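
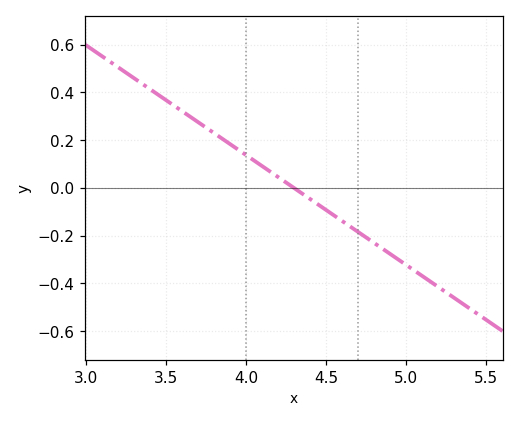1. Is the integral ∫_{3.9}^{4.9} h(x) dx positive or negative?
negative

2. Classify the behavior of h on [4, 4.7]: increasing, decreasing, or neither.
decreasing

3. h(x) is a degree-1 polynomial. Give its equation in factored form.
y = -0.46(x - 4.3)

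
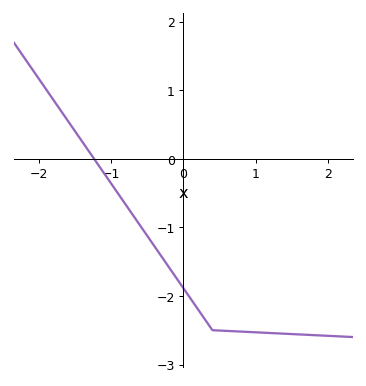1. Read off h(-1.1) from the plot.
-0.2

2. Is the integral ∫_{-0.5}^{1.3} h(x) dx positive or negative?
negative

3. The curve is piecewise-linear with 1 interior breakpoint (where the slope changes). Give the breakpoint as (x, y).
(0.4, -2.5)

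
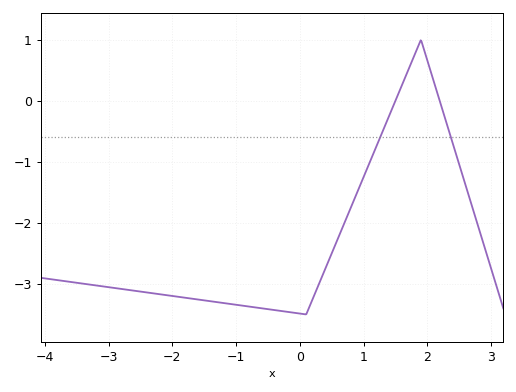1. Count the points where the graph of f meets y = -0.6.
2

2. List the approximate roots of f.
1.5, 2.2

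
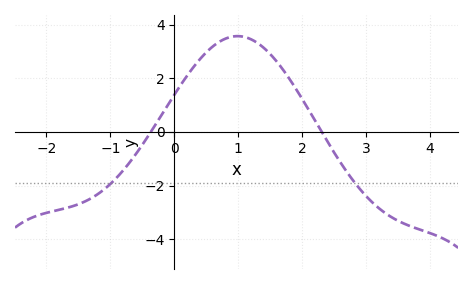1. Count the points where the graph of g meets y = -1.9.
2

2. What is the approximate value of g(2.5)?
-0.77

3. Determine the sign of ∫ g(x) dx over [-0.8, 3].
positive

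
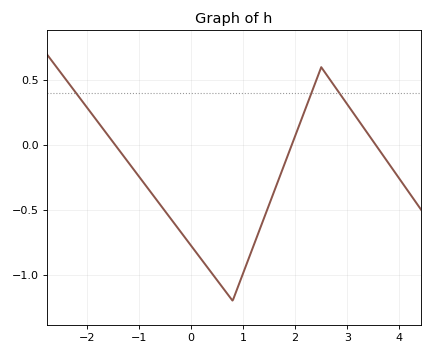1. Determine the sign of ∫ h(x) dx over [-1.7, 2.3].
negative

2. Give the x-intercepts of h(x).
-1.45, 1.93, 3.55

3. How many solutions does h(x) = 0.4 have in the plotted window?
3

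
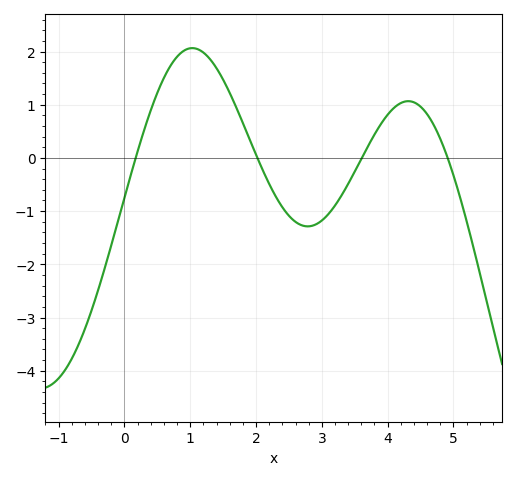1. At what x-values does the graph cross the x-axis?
0.2, 2, 3.6, 4.9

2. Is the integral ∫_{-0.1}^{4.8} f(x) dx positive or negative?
positive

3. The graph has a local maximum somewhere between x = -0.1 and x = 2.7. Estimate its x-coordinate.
1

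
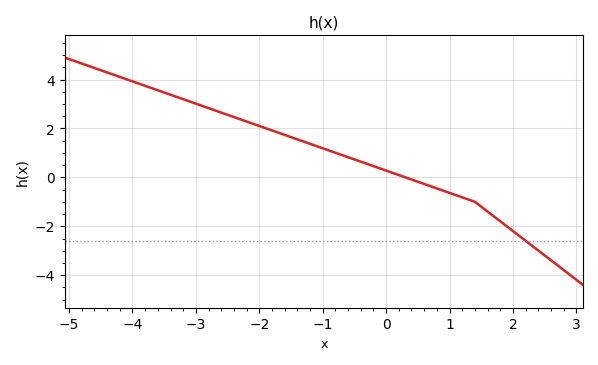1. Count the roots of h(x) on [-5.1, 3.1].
1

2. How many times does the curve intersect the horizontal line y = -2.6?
1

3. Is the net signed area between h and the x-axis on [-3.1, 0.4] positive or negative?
positive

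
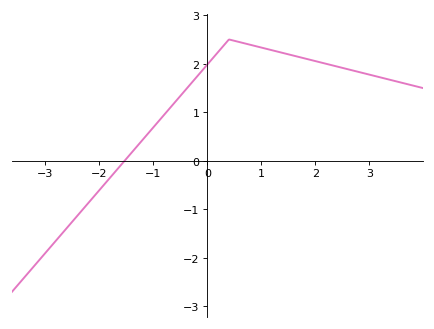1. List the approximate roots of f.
-1.6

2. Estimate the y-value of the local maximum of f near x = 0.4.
2.5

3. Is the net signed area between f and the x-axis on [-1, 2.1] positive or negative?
positive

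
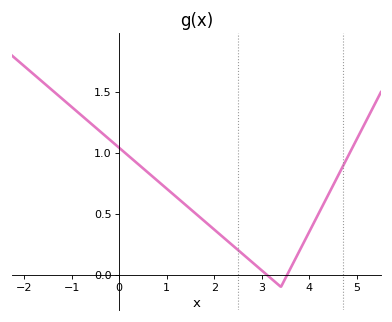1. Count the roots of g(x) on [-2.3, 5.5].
2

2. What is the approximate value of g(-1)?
1.38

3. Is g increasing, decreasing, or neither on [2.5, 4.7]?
neither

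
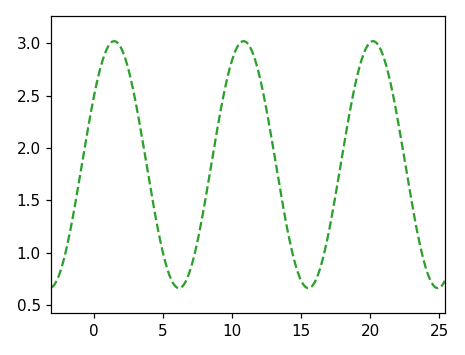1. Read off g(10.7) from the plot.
3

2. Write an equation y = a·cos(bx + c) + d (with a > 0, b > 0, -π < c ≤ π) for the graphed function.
y = 1.18cos(0.67x - 0.98) + 1.84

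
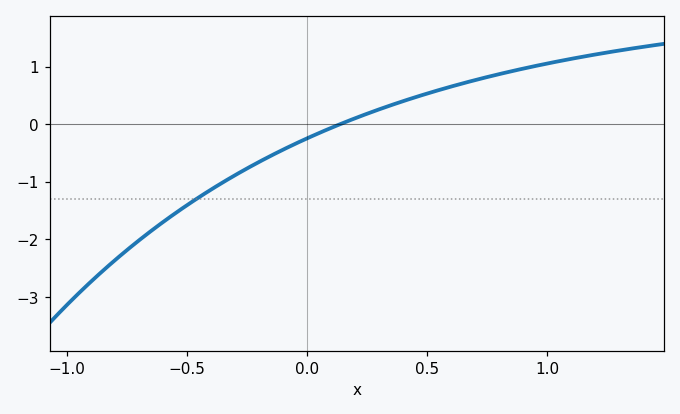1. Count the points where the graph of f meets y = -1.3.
1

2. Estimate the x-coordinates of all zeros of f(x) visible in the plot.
0.15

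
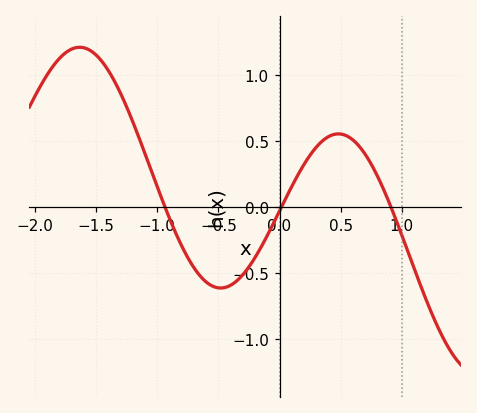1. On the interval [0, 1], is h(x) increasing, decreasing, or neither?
neither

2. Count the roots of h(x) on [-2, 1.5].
3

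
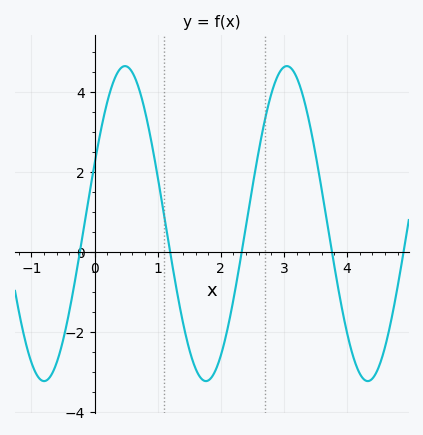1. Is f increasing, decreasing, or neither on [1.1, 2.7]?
neither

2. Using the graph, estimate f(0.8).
3.6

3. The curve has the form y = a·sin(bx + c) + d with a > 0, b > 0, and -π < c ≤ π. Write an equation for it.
y = 3.94sin(2.5x + 0.39) + 0.7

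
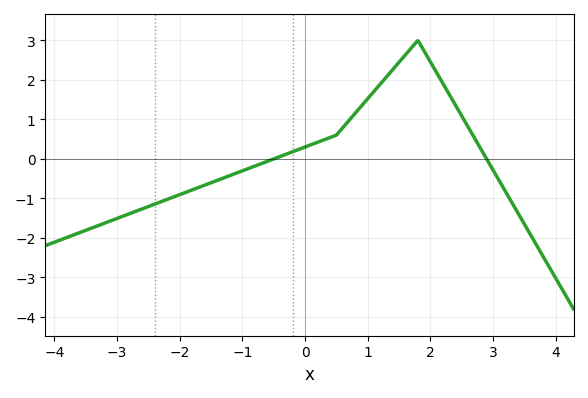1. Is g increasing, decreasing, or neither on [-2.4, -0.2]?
increasing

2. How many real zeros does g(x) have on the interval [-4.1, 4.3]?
2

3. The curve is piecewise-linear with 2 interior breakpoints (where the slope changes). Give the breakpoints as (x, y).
(0.5, 0.6); (1.8, 3)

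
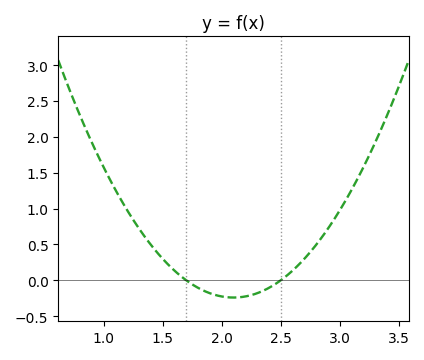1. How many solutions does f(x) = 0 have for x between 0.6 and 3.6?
2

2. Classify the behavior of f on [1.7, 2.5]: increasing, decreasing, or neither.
neither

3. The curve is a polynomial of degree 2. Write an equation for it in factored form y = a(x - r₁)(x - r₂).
y = 1.5(x - 1.7)(x - 2.5)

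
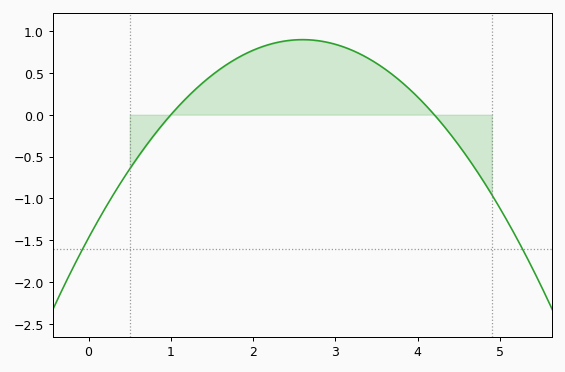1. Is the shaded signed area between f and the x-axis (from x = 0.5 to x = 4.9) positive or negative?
positive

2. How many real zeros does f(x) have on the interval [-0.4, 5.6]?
2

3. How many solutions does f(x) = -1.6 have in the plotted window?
2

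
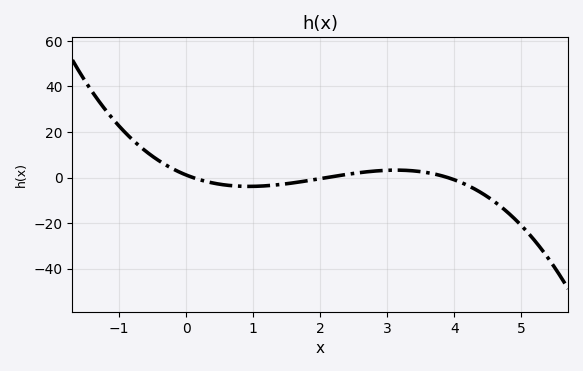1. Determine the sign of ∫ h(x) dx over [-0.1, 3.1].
negative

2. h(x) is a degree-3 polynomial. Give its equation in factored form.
y = -1.35(x - 0.1)(x - 2.1)(x - 3.9)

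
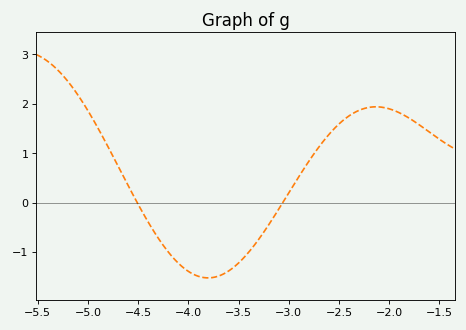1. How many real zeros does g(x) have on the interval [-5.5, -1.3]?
2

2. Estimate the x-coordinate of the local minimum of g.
-3.8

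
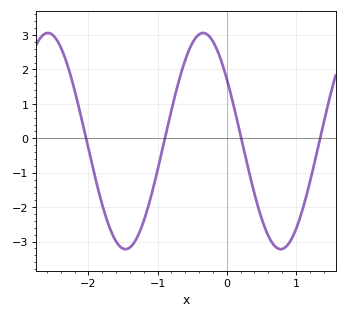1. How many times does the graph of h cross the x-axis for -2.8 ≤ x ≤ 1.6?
4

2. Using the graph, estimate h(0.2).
0.082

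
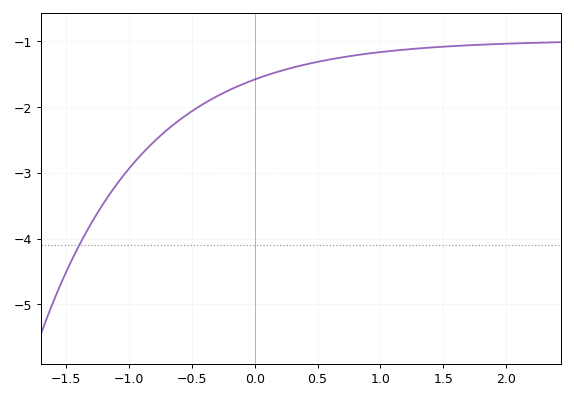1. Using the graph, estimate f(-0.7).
-2.35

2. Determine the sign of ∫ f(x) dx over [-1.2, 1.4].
negative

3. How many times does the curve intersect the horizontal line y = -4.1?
1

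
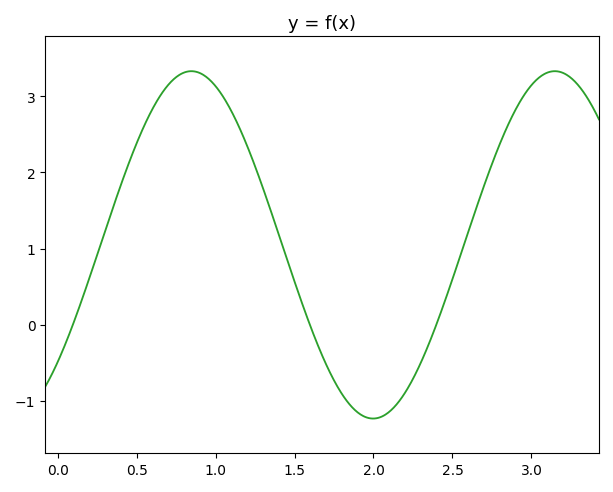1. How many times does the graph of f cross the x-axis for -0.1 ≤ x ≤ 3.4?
3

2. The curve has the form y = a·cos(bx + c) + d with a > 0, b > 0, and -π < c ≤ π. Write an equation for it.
y = 2.28cos(2.73x - 2.31) + 1.05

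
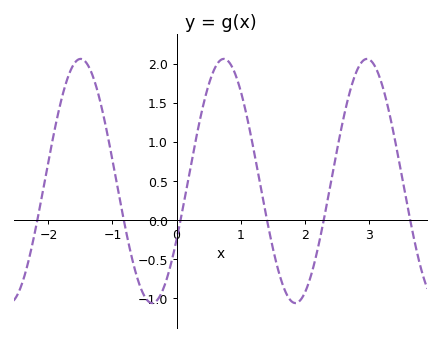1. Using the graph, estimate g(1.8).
-1.04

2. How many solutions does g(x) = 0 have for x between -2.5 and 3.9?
6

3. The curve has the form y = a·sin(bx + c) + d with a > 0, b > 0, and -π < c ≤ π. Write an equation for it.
y = 1.56sin(2.81x - 0.502) + 0.5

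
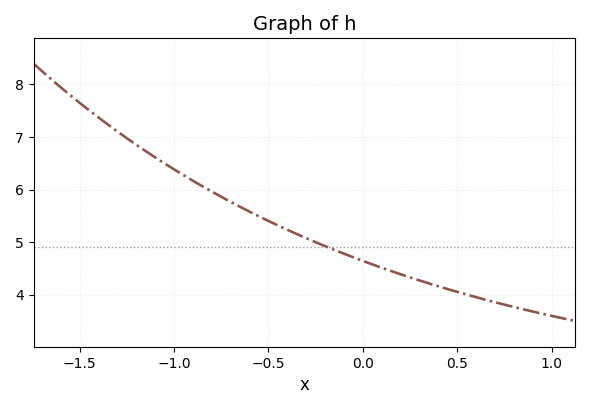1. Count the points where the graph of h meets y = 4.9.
1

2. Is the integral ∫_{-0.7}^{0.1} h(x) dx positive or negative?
positive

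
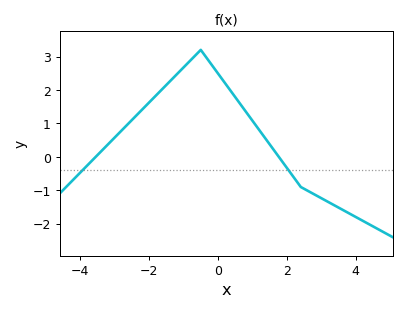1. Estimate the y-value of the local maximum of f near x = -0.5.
3.2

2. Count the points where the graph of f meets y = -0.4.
2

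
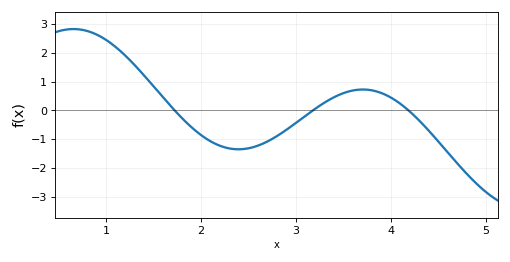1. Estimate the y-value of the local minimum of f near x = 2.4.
-1.4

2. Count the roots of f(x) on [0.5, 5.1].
3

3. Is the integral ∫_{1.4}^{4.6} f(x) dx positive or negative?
negative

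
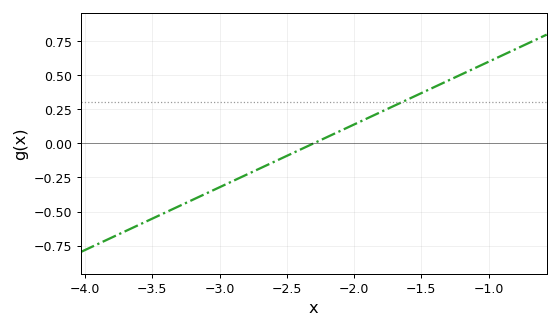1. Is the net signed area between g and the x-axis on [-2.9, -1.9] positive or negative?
negative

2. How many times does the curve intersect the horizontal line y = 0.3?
1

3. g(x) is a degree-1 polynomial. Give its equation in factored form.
y = 0.46(x + 2.3)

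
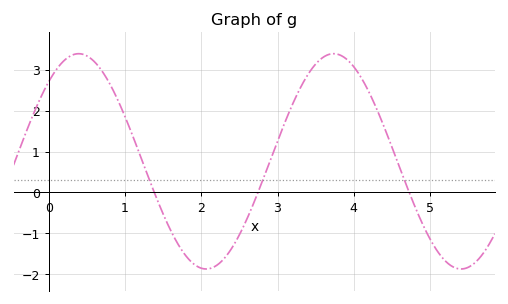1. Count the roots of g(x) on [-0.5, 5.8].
3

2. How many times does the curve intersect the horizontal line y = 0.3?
3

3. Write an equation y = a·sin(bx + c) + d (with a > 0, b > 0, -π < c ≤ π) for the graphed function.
y = 2.63sin(1.9x + 0.83) + 0.76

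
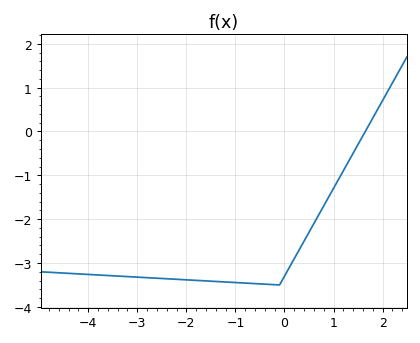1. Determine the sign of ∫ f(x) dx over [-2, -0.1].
negative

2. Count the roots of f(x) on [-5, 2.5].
1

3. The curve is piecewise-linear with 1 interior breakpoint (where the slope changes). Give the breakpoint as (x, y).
(-0.1, -3.5)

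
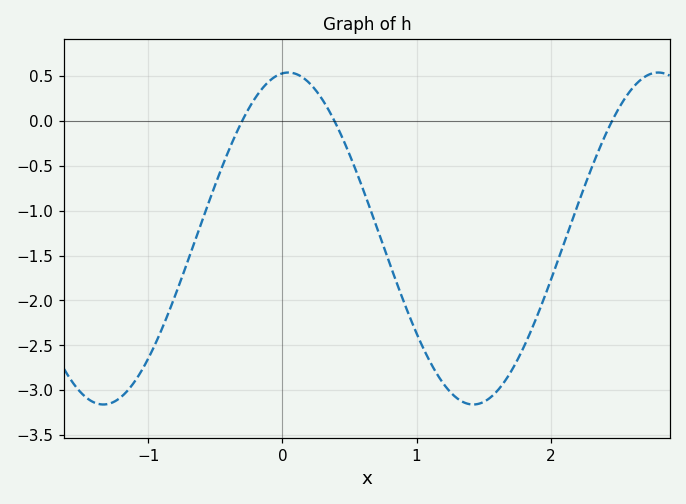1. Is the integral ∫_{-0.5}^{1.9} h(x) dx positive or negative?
negative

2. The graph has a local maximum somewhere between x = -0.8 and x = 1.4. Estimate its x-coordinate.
0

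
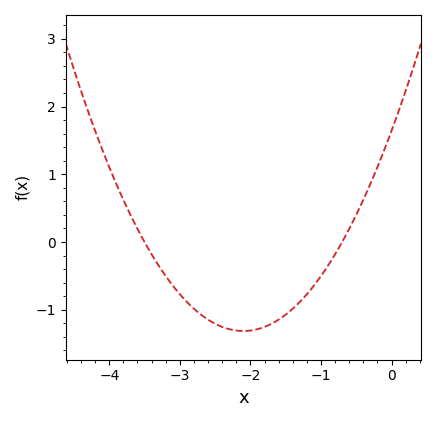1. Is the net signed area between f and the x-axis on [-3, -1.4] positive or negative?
negative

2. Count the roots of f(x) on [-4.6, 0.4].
2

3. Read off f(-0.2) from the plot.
1.11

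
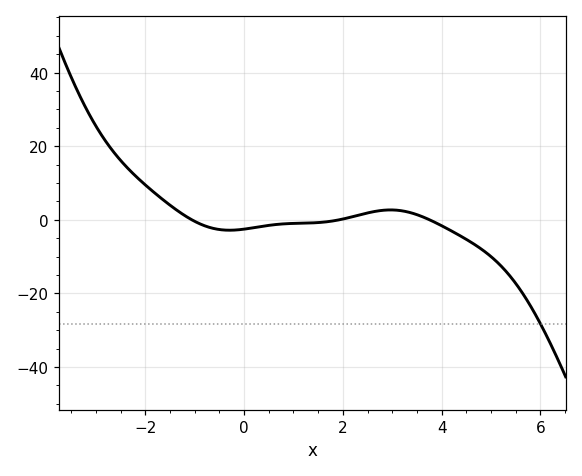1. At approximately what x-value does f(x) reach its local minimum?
-0.292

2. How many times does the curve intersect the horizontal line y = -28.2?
1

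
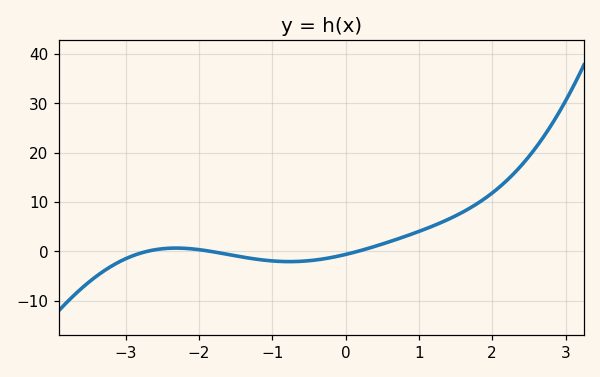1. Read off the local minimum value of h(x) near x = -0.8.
-2.08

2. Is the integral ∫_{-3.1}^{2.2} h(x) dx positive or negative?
positive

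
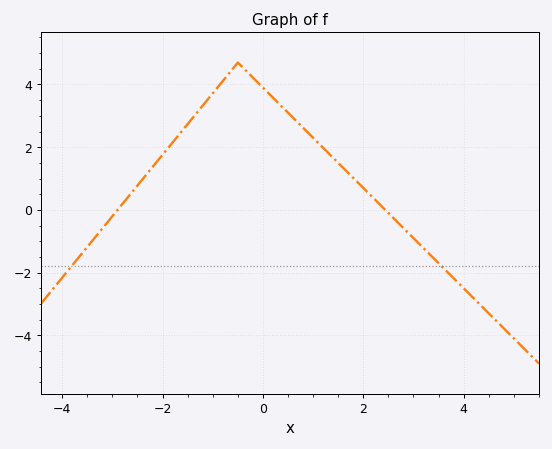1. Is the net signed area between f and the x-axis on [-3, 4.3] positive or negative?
positive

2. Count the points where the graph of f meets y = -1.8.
2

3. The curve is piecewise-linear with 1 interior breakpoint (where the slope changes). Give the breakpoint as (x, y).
(-0.5, 4.7)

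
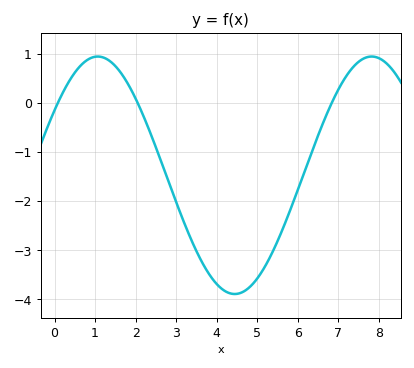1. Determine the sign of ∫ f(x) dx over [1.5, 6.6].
negative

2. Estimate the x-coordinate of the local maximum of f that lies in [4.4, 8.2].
7.82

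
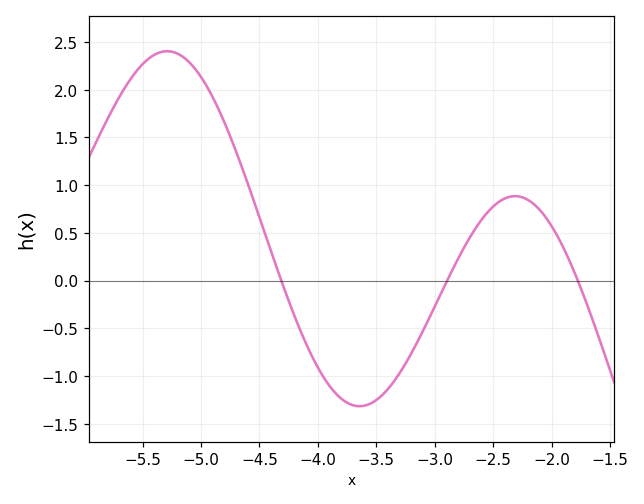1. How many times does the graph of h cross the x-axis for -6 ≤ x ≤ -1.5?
3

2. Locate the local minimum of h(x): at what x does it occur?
-3.6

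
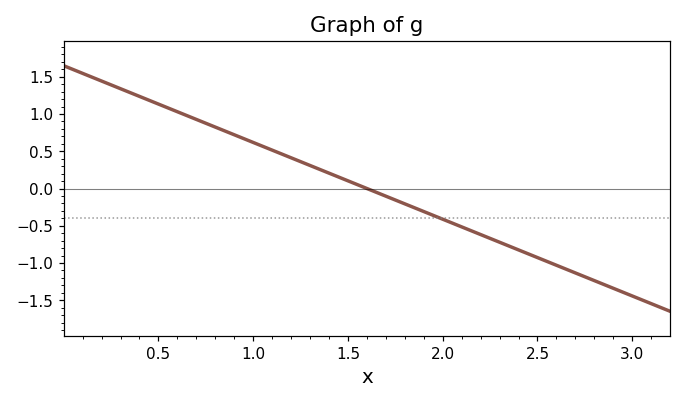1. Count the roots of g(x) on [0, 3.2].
1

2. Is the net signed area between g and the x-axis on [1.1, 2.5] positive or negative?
negative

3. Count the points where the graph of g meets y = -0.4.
1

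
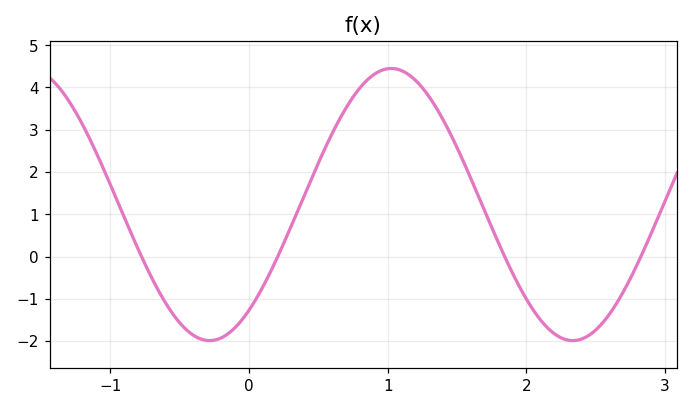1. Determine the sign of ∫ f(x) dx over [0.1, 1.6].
positive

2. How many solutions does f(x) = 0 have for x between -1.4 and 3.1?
4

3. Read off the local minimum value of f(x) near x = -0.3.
-2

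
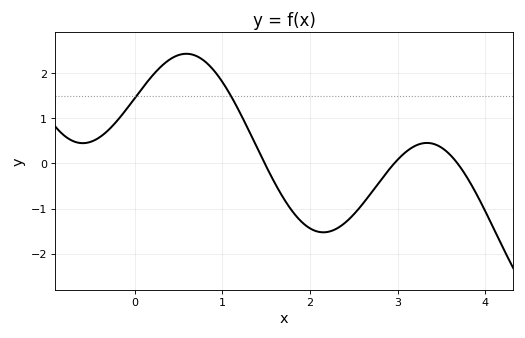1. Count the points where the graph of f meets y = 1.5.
2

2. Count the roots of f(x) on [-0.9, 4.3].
3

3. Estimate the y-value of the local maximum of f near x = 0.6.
2.43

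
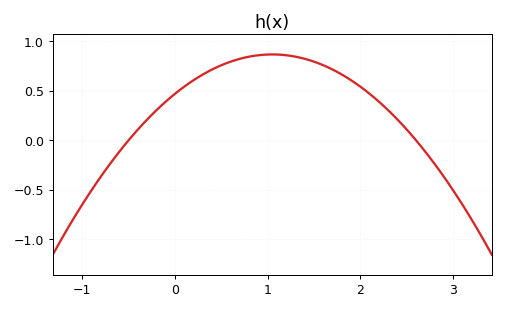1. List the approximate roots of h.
-0.5, 2.6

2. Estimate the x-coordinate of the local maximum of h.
1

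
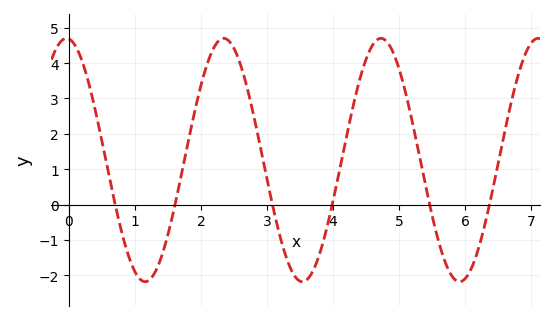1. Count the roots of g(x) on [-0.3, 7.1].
6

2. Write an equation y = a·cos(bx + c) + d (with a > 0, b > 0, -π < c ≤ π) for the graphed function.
y = 3.44cos(2.6x + 0.09) + 1.26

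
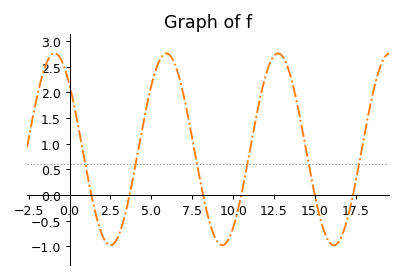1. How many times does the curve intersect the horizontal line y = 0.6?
6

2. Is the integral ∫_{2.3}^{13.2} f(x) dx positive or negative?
positive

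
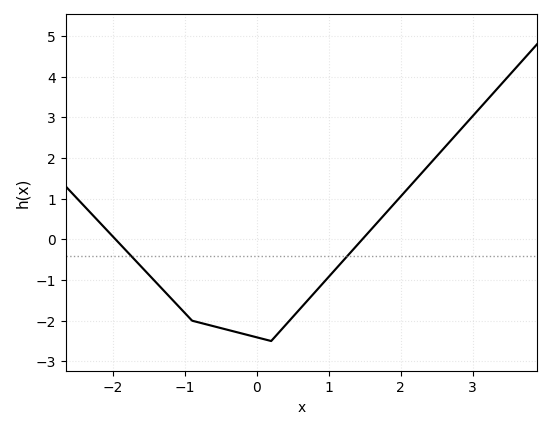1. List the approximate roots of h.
-1.96, 1.47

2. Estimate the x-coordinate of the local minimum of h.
0.198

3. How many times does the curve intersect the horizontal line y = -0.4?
2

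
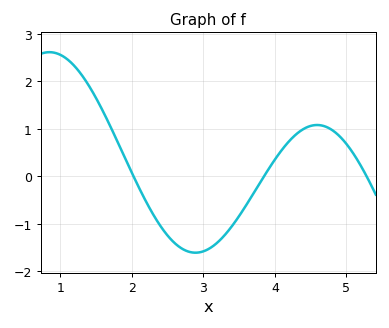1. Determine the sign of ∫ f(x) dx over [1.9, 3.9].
negative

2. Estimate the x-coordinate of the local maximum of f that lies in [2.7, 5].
4.6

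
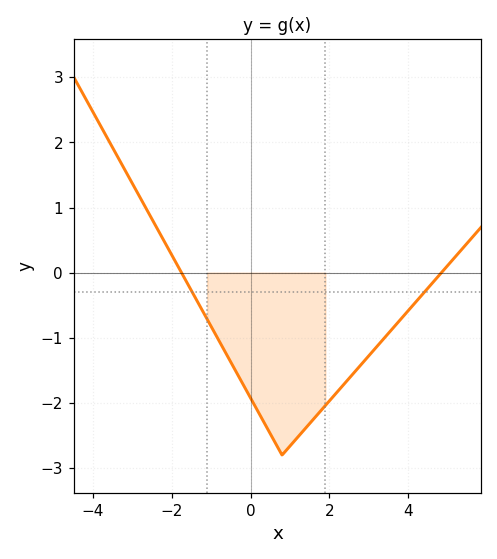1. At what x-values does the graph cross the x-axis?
-1.75, 4.85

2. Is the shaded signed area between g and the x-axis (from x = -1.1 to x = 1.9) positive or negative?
negative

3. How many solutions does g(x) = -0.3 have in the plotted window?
2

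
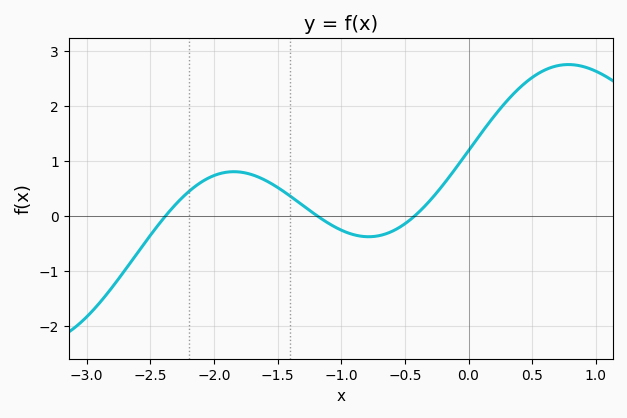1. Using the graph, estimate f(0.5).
2.5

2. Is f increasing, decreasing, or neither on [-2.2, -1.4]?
neither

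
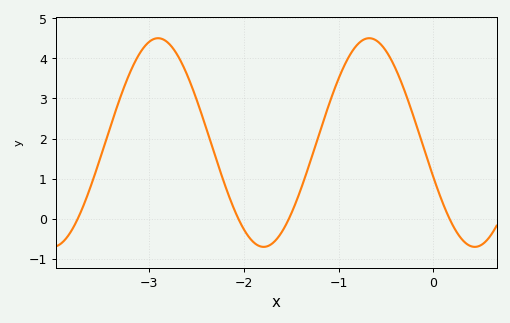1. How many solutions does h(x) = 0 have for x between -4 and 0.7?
4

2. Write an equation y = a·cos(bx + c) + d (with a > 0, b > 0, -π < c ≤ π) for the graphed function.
y = 2.6cos(2.8x + 1.9) + 1.9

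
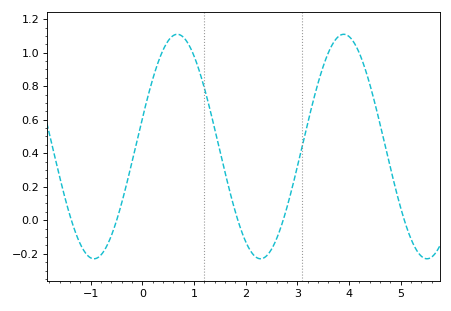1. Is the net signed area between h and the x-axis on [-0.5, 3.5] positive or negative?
positive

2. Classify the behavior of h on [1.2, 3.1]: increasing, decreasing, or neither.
neither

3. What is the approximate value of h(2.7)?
-0.025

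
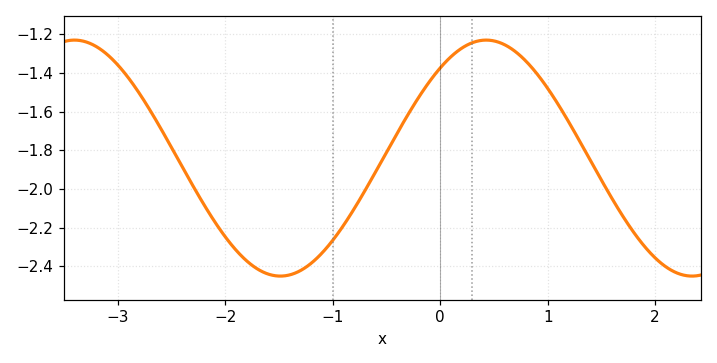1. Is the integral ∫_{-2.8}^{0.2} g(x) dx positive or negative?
negative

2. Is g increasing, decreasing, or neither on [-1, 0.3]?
increasing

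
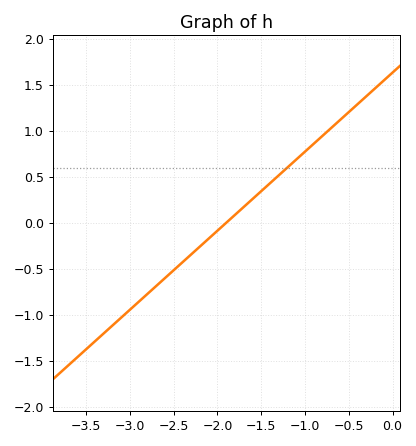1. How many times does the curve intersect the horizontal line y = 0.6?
1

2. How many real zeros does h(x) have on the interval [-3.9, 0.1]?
1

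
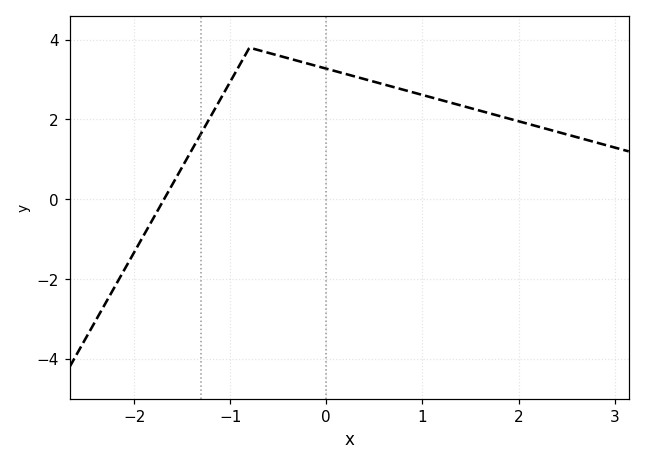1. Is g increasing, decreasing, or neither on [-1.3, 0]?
neither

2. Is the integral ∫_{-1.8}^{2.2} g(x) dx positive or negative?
positive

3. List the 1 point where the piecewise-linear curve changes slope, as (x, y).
(-0.8, 3.8)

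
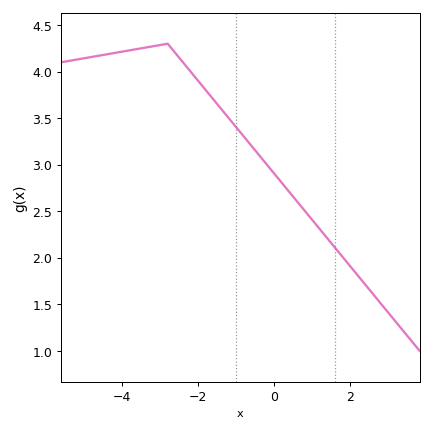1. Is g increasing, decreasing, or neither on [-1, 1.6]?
decreasing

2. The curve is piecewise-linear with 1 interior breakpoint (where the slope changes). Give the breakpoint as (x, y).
(-2.8, 4.3)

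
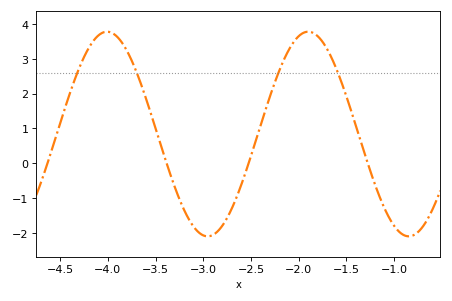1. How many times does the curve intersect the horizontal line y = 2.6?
4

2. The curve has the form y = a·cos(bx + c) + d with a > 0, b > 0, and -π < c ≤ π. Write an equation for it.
y = 2.94cos(3x - 0.62) + 0.84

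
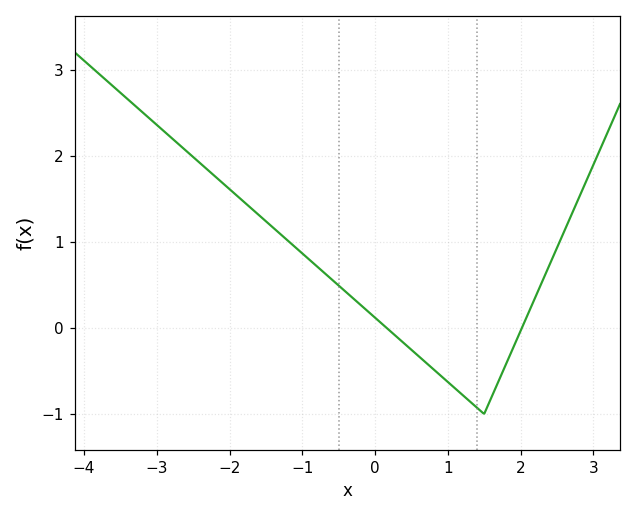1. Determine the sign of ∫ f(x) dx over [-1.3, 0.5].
positive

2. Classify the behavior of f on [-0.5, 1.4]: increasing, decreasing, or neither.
decreasing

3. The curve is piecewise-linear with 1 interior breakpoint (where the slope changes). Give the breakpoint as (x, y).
(1.5, -1)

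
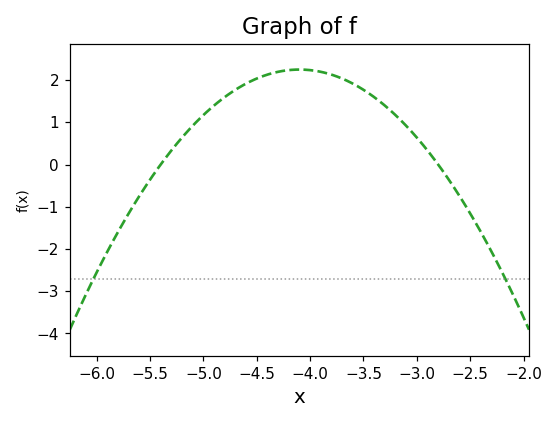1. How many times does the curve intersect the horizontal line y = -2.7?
2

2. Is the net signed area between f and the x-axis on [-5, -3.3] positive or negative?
positive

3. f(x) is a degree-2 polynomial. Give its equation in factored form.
y = -1.33(x + 5.4)(x + 2.8)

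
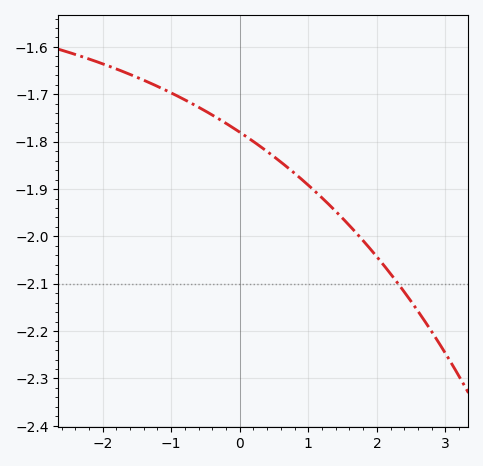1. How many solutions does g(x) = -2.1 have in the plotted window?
1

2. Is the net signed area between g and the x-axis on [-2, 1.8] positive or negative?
negative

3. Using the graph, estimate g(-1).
-1.7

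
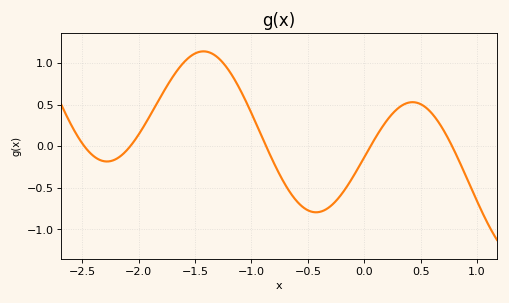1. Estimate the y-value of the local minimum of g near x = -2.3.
-0.2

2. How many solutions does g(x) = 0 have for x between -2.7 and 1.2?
5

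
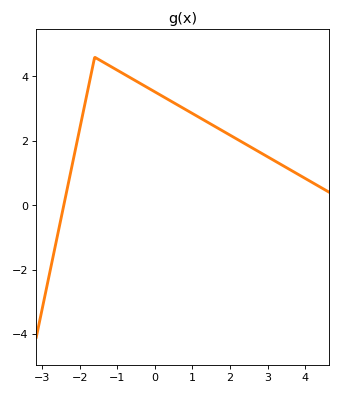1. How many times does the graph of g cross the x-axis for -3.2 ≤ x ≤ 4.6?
1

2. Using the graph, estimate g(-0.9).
4.2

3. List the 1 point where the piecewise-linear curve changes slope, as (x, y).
(-1.6, 4.6)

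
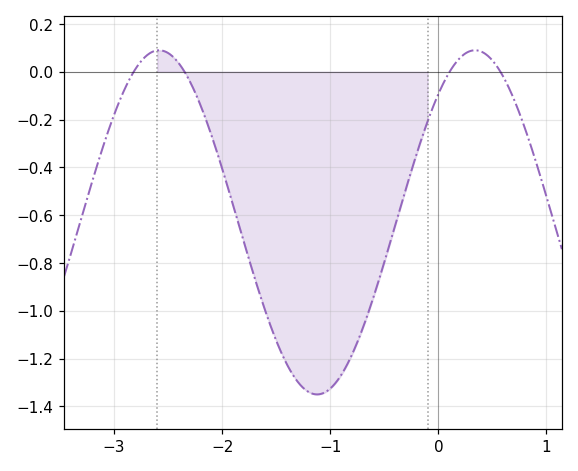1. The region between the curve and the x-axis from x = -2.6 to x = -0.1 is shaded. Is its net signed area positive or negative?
negative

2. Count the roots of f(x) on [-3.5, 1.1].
4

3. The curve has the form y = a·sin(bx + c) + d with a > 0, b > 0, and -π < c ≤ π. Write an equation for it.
y = 0.72sin(2.1x + 0.84) - 0.63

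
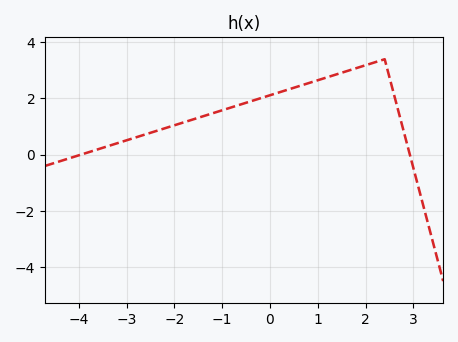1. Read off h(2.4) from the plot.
3.4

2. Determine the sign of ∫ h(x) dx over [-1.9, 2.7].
positive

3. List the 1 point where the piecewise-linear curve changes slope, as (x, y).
(2.4, 3.4)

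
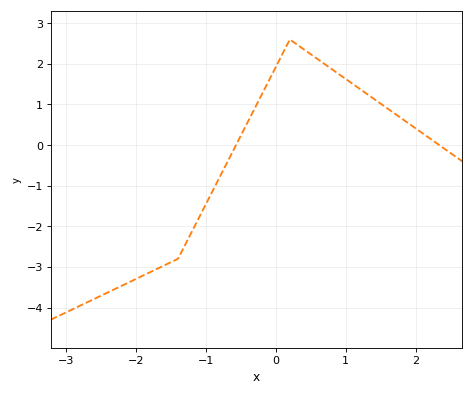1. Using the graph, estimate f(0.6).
2.1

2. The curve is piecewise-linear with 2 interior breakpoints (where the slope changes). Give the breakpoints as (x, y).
(-1.4, -2.8); (0.2, 2.6)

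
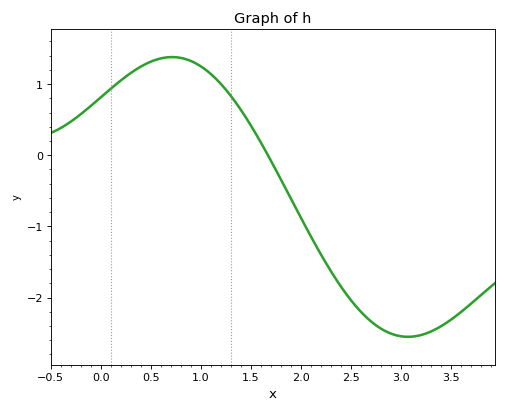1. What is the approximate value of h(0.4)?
1.25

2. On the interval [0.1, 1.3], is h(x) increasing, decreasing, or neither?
neither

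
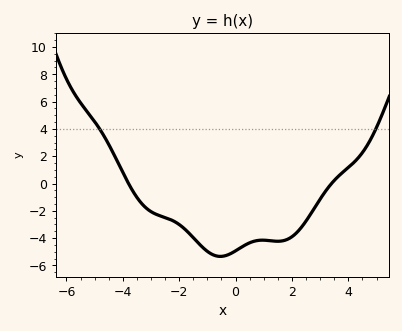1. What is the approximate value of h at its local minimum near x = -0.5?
-5.4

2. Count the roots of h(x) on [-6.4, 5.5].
2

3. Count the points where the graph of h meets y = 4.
2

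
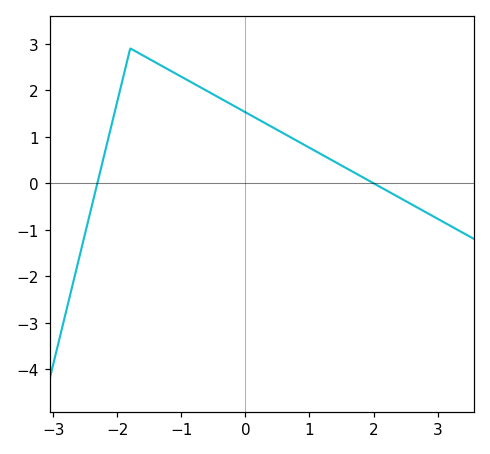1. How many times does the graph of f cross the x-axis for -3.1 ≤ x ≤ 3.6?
2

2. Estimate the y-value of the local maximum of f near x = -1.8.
2.9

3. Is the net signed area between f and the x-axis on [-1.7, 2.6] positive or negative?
positive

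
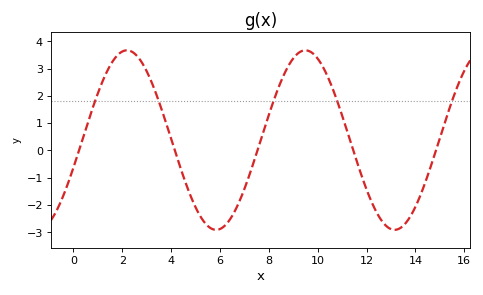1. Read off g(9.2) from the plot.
3.57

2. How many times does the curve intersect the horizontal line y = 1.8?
5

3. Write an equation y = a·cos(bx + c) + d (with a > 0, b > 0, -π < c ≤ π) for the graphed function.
y = 3.29cos(0.86x - 1.88) + 0.38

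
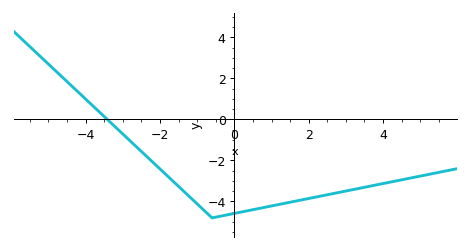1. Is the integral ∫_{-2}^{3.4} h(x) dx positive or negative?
negative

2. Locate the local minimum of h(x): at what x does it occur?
-0.601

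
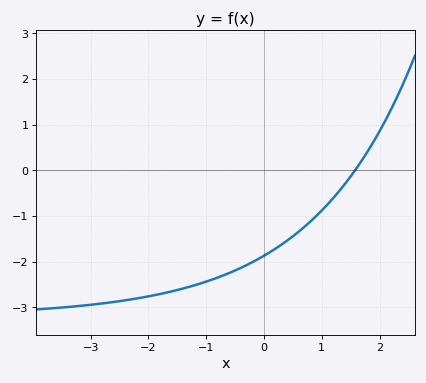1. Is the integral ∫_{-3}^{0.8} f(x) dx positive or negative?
negative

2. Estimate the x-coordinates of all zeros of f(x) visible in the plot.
1.58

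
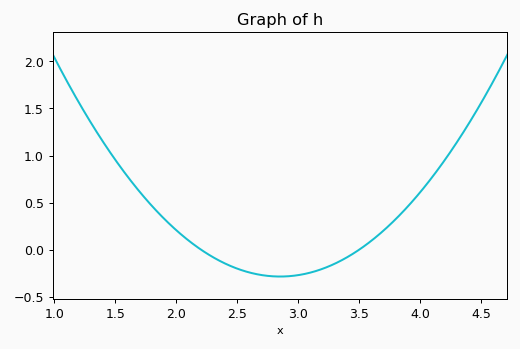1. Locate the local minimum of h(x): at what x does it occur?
2.85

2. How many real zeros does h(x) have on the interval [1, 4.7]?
2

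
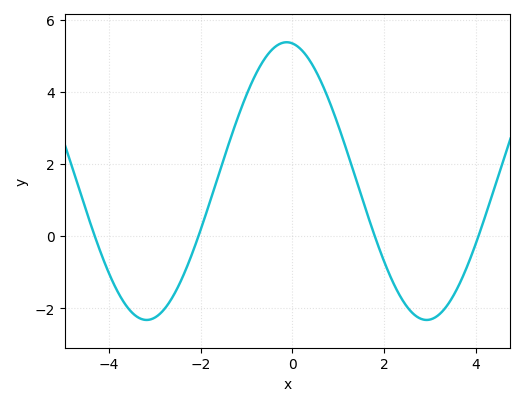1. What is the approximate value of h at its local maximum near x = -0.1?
5.37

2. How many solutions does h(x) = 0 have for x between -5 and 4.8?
4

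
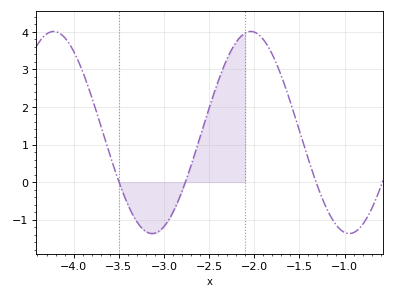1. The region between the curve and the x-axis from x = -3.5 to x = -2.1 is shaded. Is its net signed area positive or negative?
positive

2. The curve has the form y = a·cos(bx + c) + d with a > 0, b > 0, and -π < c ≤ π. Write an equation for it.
y = 2.69cos(2.9x - 0.41) + 1.32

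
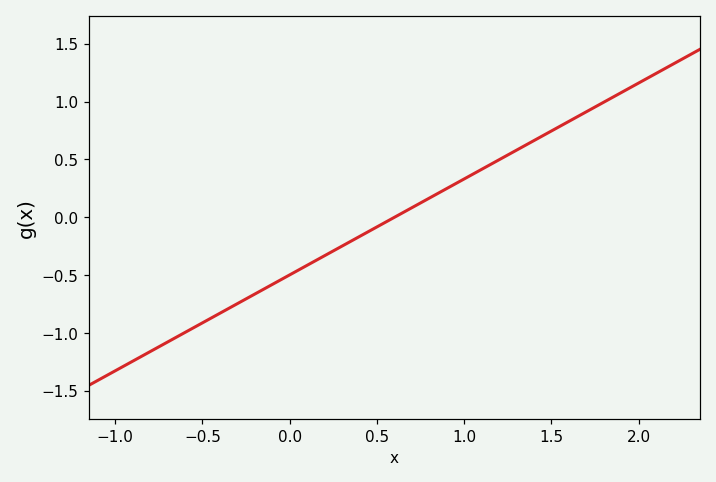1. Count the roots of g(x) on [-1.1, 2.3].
1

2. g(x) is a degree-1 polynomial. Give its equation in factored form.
y = 0.83(x - 0.6)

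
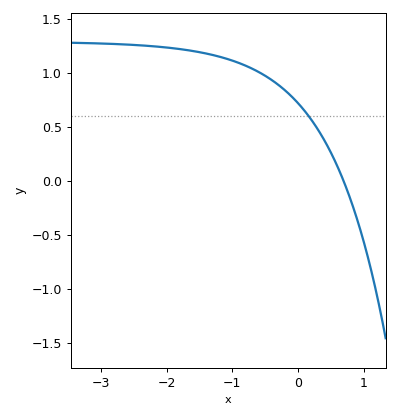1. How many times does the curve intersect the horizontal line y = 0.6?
1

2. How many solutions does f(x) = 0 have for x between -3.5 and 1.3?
1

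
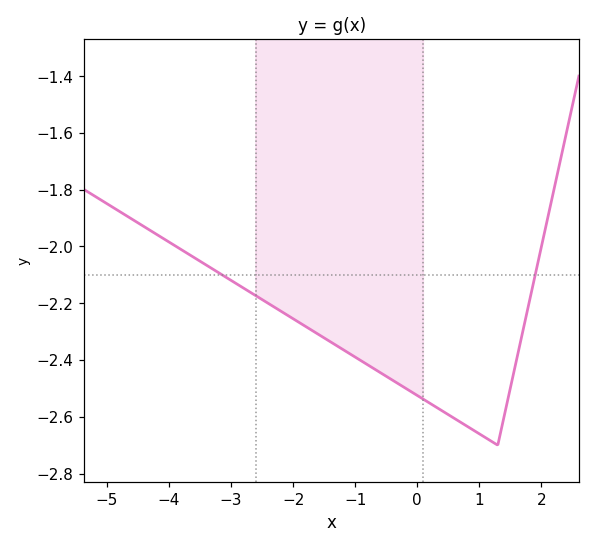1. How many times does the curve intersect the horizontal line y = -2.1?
2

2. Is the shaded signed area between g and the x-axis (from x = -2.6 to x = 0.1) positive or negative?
negative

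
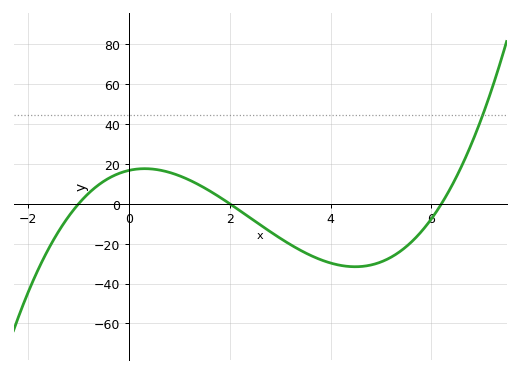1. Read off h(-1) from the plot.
0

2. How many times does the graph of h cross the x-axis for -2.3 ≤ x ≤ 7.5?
3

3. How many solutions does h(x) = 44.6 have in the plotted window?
1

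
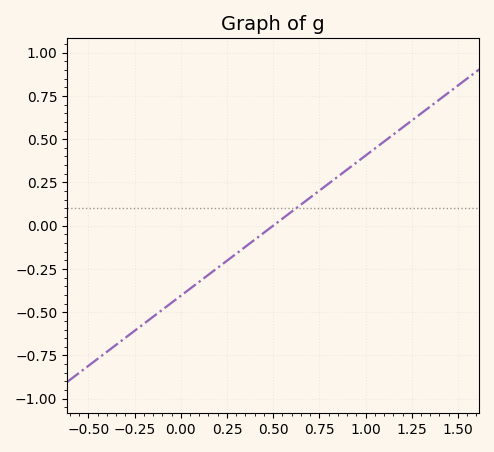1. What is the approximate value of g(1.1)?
0.5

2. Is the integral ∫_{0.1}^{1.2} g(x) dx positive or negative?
positive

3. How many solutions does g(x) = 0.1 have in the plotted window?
1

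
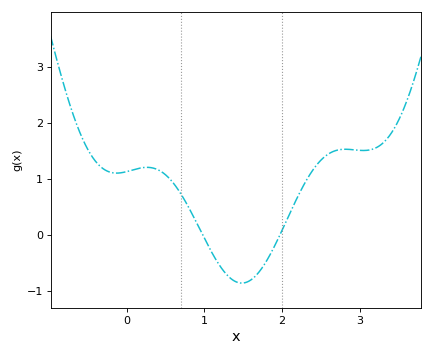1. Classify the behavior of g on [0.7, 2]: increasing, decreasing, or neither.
neither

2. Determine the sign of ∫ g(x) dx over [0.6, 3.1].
positive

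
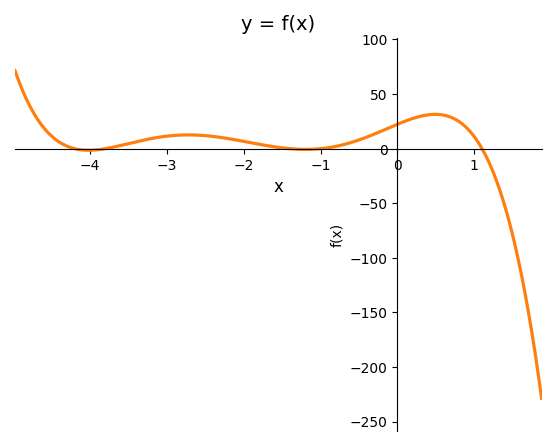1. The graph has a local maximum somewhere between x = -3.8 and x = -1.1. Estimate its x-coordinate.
-2.72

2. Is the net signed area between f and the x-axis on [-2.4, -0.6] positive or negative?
positive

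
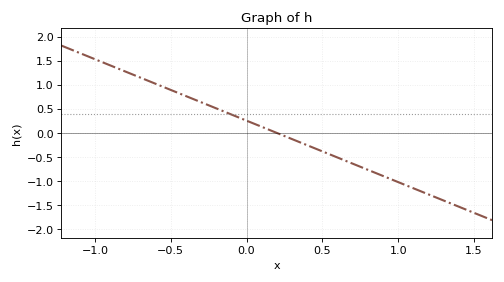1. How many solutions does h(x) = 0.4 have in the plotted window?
1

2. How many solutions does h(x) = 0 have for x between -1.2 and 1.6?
1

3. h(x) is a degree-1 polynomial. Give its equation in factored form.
y = -1.28(x - 0.2)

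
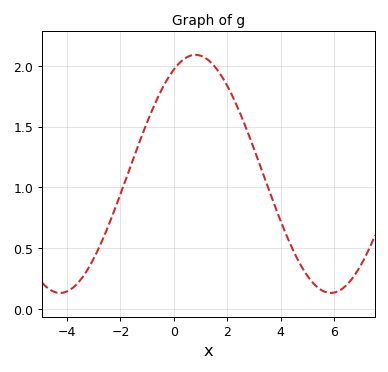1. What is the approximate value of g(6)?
0.15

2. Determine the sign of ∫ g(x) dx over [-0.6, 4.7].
positive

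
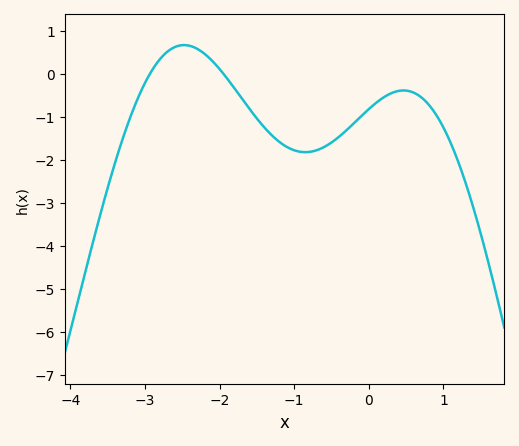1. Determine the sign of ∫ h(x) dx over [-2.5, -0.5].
negative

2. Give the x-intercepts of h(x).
-2.9, -1.9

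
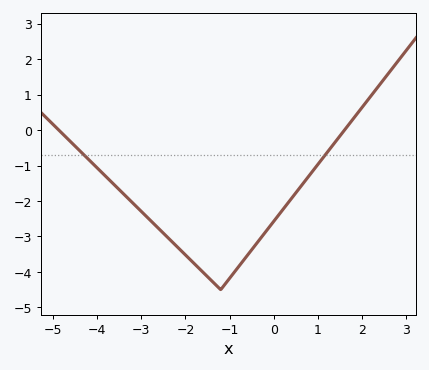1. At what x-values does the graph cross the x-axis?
-4.87, 1.61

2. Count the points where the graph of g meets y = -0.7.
2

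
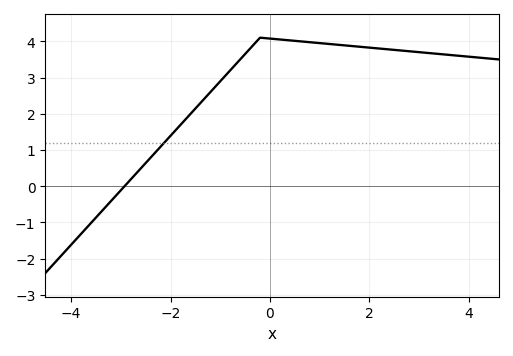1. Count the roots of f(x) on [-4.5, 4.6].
1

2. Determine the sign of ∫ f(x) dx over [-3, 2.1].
positive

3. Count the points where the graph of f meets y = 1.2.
1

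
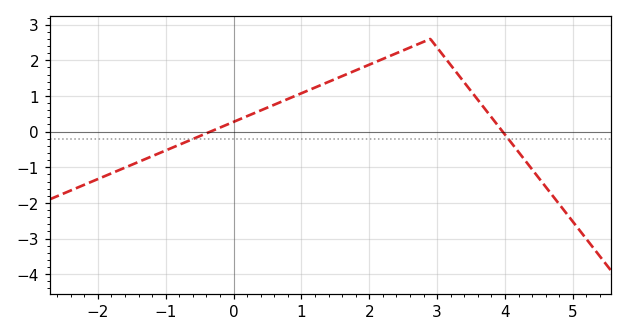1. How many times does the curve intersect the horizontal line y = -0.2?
2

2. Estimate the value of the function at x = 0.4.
0.595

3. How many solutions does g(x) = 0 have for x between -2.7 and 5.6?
2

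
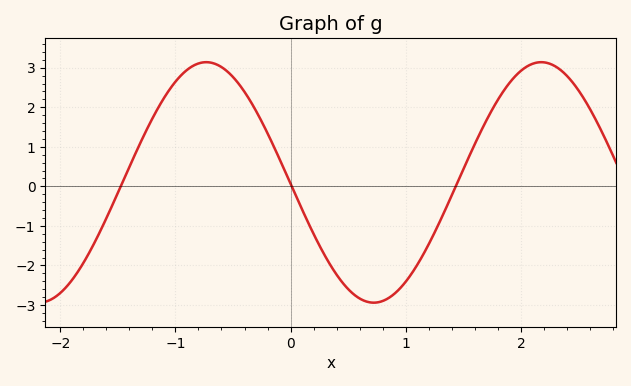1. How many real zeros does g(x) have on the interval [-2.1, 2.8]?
3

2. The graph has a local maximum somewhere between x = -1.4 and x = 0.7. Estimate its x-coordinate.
-0.732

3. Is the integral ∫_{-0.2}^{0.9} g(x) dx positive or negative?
negative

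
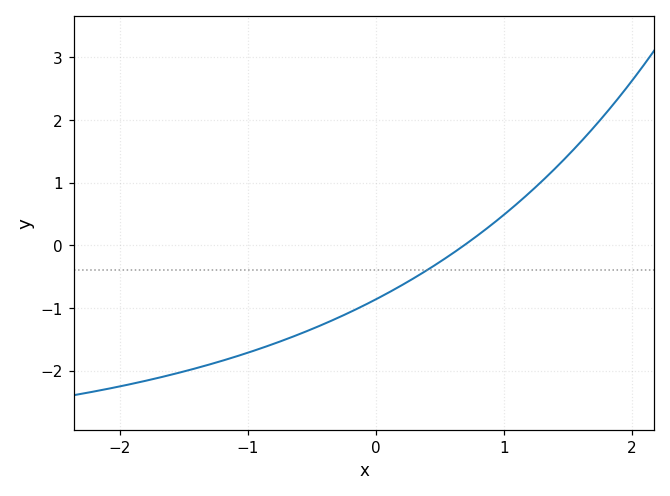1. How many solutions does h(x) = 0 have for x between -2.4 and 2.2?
1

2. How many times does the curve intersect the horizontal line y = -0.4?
1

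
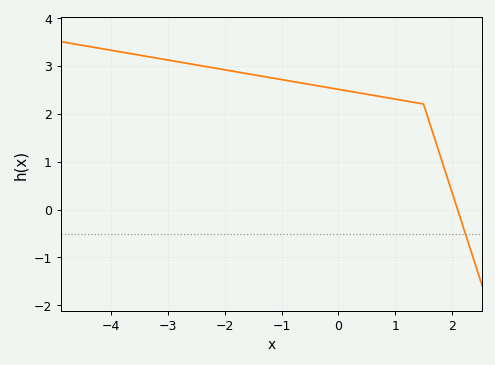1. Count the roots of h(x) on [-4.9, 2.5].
1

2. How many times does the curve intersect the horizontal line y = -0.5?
1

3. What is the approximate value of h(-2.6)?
3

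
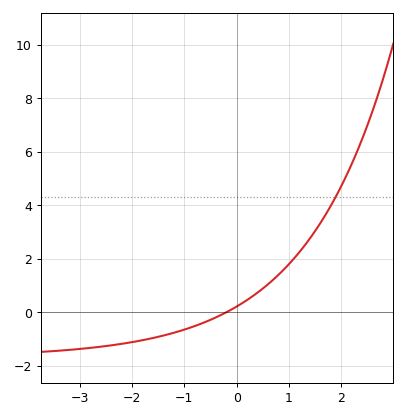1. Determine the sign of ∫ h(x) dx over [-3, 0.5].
negative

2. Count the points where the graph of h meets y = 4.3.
1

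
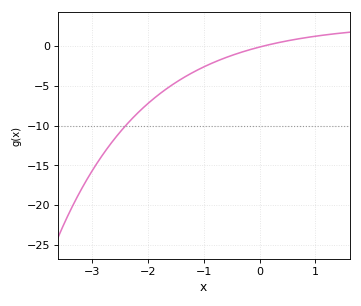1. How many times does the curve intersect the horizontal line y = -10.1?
1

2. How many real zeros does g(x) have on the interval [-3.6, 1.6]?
1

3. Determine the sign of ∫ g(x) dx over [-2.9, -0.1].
negative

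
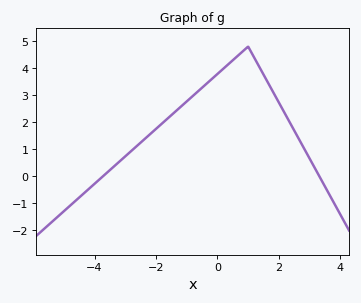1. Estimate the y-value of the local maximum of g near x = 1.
4.8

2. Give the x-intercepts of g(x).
-3.73, 3.32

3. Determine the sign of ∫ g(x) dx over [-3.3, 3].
positive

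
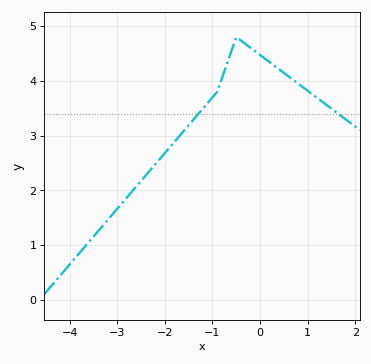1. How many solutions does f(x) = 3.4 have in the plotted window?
2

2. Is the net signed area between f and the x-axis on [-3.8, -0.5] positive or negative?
positive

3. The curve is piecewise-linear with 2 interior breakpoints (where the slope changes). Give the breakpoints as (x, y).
(-0.9, 3.8); (-0.5, 4.8)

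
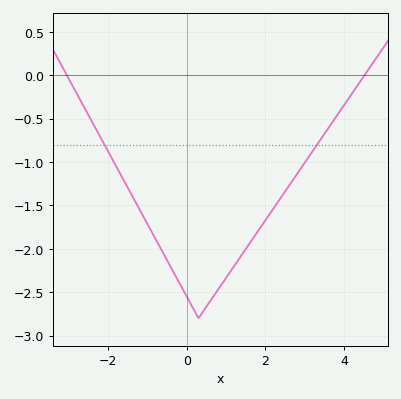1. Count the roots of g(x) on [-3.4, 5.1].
2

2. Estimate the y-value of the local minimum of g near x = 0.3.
-2.8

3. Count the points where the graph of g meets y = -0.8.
2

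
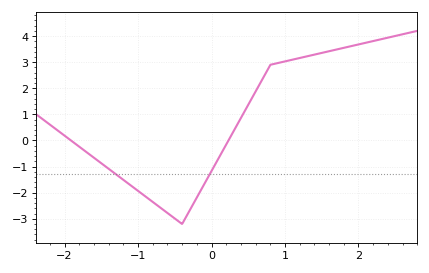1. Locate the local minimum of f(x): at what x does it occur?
-0.401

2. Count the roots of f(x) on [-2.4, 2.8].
2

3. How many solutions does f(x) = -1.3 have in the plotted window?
2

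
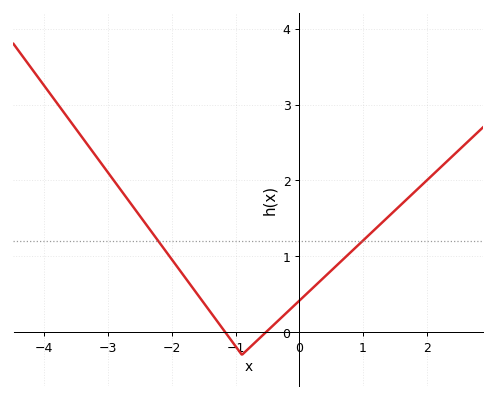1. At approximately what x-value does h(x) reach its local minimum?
-0.9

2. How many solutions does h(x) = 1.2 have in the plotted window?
2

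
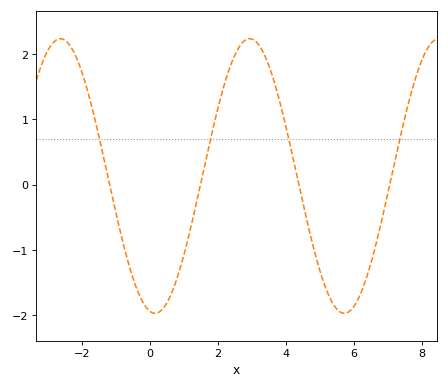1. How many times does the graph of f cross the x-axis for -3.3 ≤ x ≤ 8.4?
4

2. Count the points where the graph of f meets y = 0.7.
4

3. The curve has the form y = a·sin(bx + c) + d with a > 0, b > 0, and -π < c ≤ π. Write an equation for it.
y = 2.1sin(1.13x - 1.74) + 0.13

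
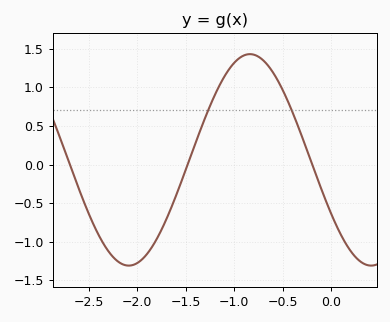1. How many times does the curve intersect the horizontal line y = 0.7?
2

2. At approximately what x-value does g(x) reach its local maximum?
-0.85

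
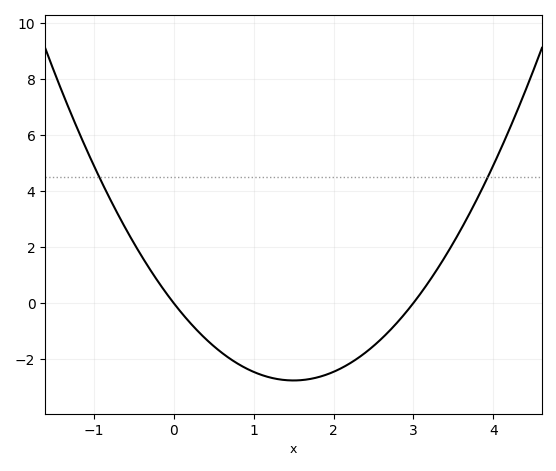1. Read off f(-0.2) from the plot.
0.787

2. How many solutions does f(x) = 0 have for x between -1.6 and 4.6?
2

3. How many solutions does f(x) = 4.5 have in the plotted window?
2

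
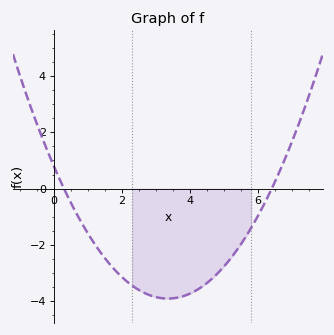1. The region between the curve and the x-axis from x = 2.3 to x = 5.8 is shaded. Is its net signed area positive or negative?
negative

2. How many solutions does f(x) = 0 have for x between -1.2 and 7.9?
2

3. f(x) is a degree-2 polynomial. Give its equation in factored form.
y = 0.42(x - 0.3)(x - 6.4)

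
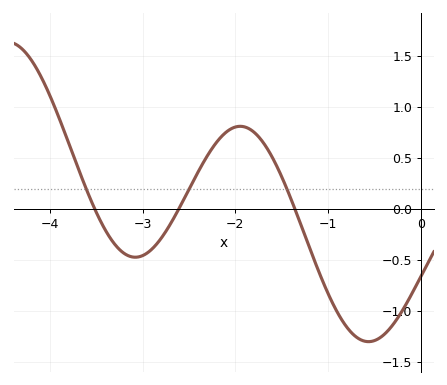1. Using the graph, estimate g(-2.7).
-0.15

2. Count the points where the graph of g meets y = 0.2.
3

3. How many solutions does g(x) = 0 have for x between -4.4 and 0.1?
3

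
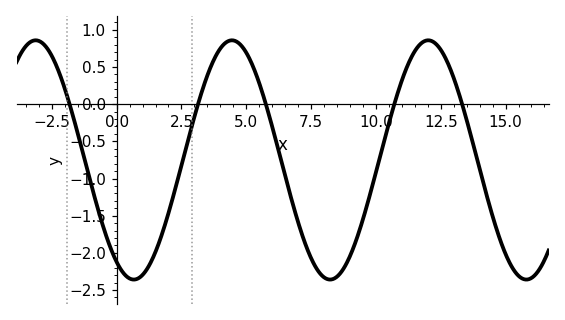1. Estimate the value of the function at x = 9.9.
-1.05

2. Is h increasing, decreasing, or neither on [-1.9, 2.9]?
neither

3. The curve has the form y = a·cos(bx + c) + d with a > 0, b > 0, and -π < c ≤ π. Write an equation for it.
y = 1.61cos(0.83x + 2.59) - 0.75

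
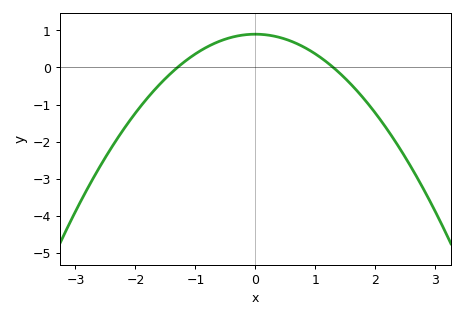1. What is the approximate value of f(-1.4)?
-0.1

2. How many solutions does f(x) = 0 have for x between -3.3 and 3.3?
2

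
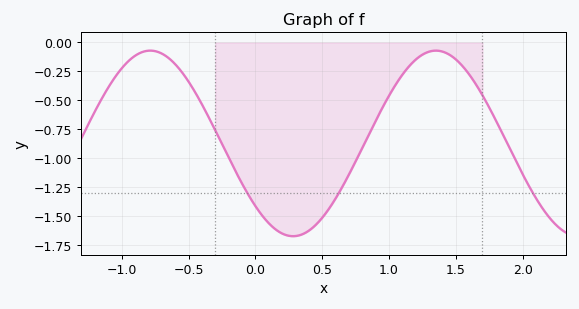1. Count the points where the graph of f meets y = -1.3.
3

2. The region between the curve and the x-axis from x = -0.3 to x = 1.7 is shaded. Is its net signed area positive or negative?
negative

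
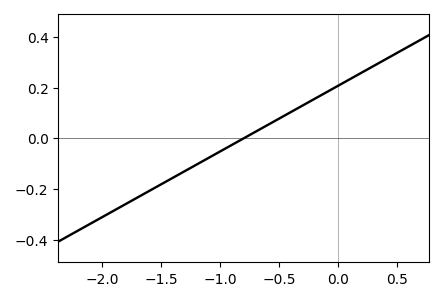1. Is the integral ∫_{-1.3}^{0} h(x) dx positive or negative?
positive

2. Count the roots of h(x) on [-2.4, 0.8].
1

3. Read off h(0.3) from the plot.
0.28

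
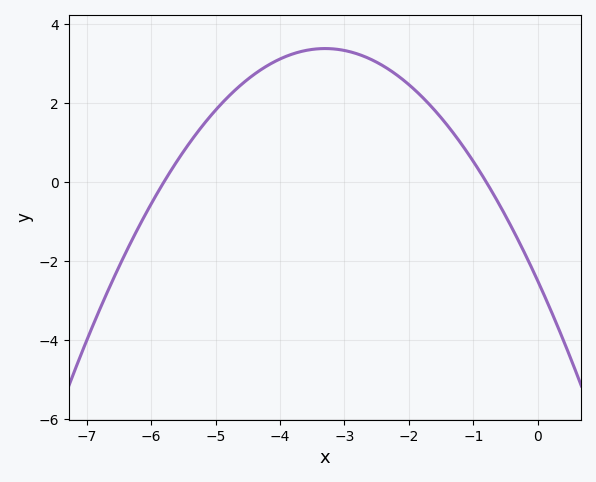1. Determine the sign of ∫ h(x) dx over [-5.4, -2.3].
positive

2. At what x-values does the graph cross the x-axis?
-5.8, -0.8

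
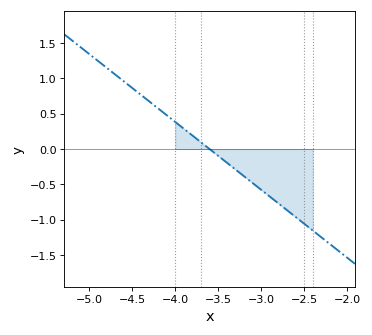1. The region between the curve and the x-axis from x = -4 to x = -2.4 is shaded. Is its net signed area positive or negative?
negative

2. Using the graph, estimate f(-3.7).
0.096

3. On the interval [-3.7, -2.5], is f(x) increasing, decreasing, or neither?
decreasing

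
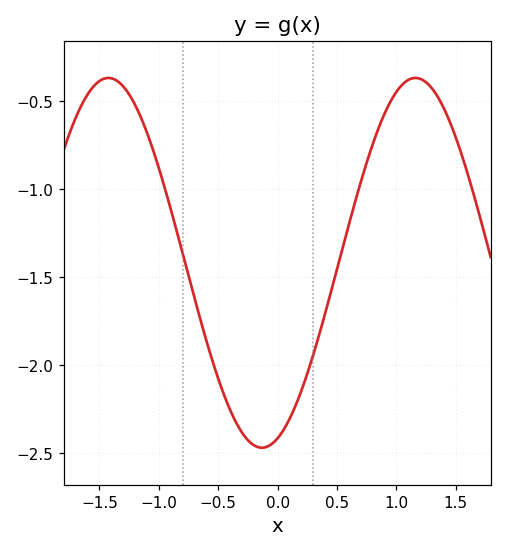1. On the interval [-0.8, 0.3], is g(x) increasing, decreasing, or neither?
neither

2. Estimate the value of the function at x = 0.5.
-1.45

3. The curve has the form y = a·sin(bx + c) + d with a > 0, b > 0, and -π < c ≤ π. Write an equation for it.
y = 1.05sin(2.4x - 1.2) - 1.42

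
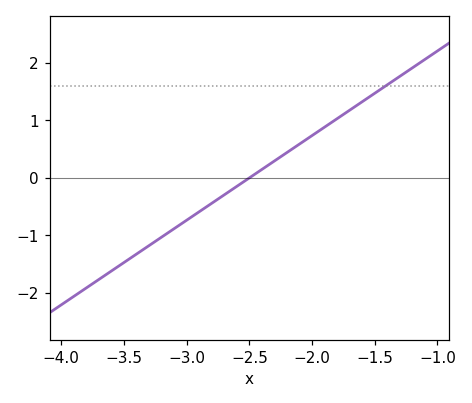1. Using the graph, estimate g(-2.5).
0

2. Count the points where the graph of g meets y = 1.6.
1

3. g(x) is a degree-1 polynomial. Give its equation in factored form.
y = 1.47(x + 2.5)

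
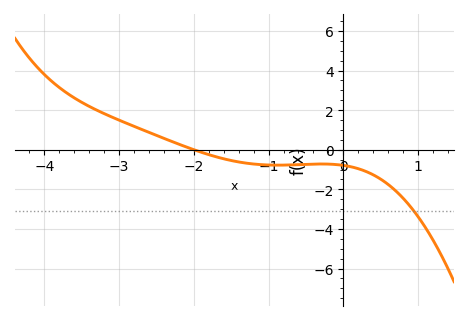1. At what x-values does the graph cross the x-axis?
-2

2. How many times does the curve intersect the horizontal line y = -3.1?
1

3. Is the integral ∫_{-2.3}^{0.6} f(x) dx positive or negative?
negative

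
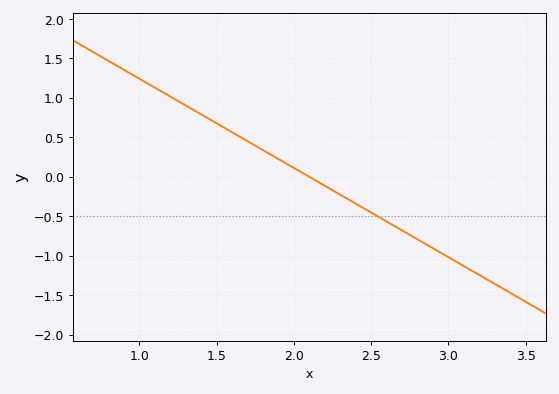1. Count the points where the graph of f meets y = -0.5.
1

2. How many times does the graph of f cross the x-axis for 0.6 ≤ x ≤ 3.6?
1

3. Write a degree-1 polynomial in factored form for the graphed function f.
y = -1.13(x - 2.1)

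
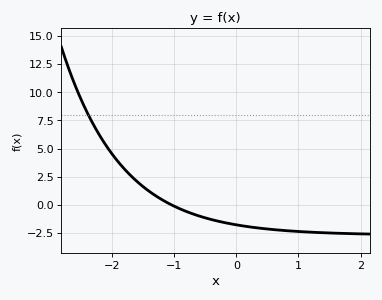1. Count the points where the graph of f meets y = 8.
1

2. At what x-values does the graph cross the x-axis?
-1.04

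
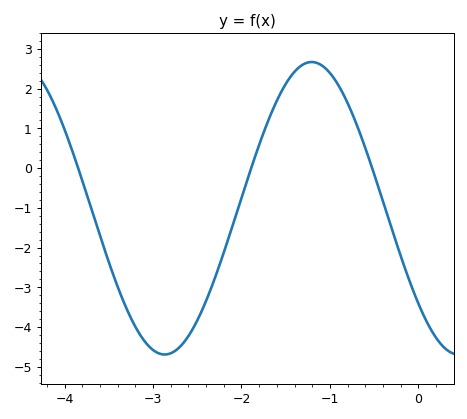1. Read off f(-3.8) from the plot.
-0.316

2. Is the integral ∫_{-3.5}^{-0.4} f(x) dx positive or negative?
negative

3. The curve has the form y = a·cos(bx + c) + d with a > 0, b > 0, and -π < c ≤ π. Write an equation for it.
y = 3.68cos(1.89x + 2.28) - 1.01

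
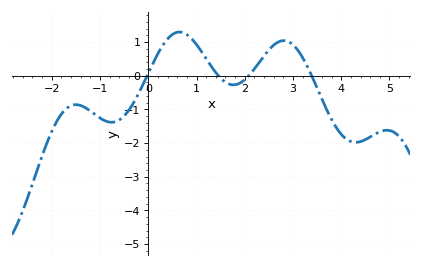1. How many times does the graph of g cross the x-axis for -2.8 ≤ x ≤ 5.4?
4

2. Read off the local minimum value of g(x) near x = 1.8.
-0.3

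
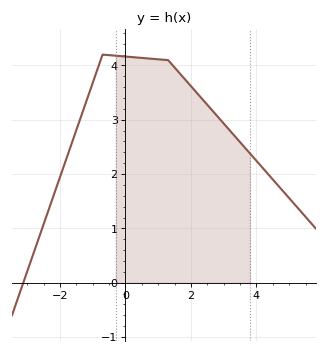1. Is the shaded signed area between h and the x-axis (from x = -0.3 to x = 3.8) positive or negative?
positive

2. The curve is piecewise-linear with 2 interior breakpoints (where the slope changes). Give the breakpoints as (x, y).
(-0.7, 4.2); (1.3, 4.1)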